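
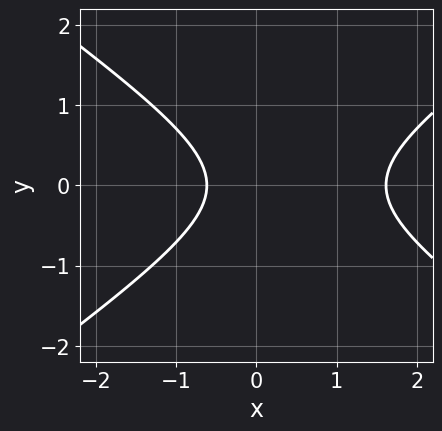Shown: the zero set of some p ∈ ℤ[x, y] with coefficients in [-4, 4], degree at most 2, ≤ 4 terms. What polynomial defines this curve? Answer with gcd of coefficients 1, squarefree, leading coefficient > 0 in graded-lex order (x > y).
x^2 - 2*y^2 - x - 1

1. Degree: a generic line meets the curve in up to 2 points, so deg p = 2.
2. Symmetries: the y ↦ −y reflection is a symmetry, so y appears only in even powers.
3. Reading off the gridlines: no y-intercept at any integer in the box.
4. Assembling these constraints gives the stated polynomial.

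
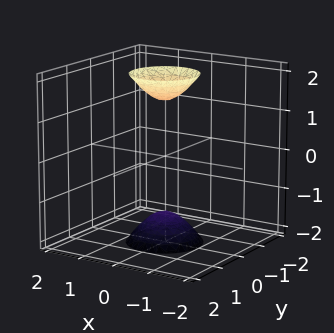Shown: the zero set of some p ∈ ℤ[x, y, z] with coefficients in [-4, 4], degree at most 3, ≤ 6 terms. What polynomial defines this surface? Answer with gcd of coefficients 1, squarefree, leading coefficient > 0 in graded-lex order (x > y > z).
3*x^2 + 3*y^2 - z^2 + 2

1. I count 2 distinct pieces. They look like related sheets of one shape, so recover p as a whole.
2. deg p = 2. Two separate bowl-shaped sheets opening away from each other; a quadric.
3. Symmetry: every cross-section ⟂ z is a circle, so x, y appear only via x² + y²; the z ↦ −z reflection is a symmetry, so z appears only in even powers.
4. Reading off the gridlines: a circular section at z = -2 has radius between 0 and 1; no x-intercept at any integer in the box.
5. These observations pin down the coefficients.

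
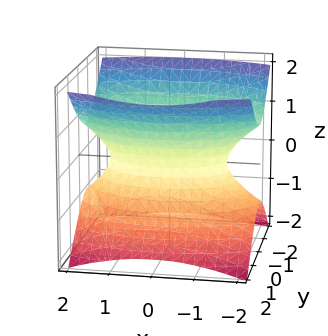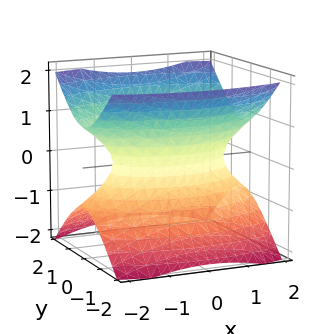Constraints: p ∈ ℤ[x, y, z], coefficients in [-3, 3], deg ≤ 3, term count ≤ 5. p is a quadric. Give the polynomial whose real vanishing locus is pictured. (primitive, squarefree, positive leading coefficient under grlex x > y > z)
First, the degree is 2 — an hourglass — one-sheet hyperboloid; a quadric.
Then, symmetries: mirror symmetry z ↦ −z ⇒ only even powers of z; it's symmetric under y → −y, forcing even powers of y; mirror symmetry x ↦ −x ⇒ only even powers of x.
Next, checking where it meets the axes: it misses every integer gridline on the z-axis.
Finally, putting this together gives p.

x^2 + 3*y^2 - 3*z^2 - 2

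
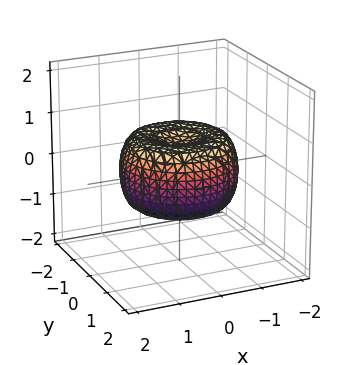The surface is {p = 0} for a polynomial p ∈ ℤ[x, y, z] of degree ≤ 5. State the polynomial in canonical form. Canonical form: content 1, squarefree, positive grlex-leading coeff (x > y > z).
First, deg p = 4. No degree-3 surface has this shape.
Next, symmetries: the surface is invariant under rotation about z: p = q(x² + y², z).
Then, observable constraints: a circular section at z = 0 has radius between 1 and 2.
Finally, fitting integer coefficients to these (and the overall shape) gives p.

2*x^4 + 4*x^2*y^2 + 2*y^4 - 3*x^2 - 3*y^2 + 3*z^2 - 1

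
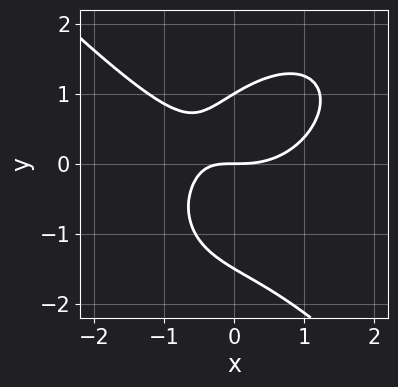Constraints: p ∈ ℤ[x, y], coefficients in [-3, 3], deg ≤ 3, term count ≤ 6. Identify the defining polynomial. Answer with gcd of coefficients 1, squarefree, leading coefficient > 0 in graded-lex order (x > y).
First, deg p = 3.
Next, observable constraints: it crosses the x-axis at the gridline x = 0; among the integer gridlines, it crosses the y-axis at y ∈ {0, 1}.
Finally, solving for integer coefficients yields p as stated.

2*x^3 + 2*y^3 - 3*x*y + y^2 - 3*y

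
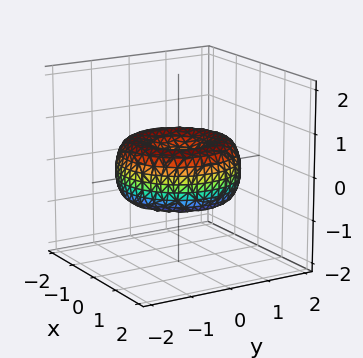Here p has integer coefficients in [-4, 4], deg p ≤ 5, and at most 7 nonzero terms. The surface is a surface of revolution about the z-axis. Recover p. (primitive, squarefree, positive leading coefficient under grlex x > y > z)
x^4 + 2*x^2*y^2 + y^4 - 2*x^2 - 2*y^2 + 2*z^2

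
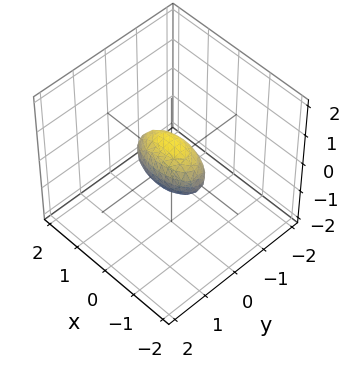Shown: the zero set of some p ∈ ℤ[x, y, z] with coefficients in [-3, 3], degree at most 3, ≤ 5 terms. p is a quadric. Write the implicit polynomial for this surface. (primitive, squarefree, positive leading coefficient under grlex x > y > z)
x^2 + 3*y^2 + 2*z^2 - 1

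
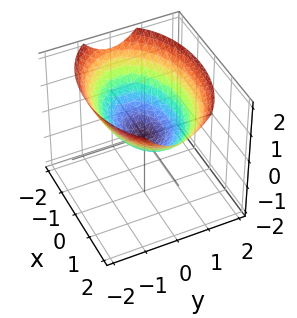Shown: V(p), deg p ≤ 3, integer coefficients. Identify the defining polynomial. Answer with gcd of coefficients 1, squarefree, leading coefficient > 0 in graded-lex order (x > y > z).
1. Degree: a paraboloid; a quadric, so deg p = 2.
2. Symmetries: it's symmetric under y → −y, forcing even powers of y; the x ↦ −x reflection is a symmetry, so x appears only in even powers.
3. Reading off the gridlines: it crosses the z-axis at the gridline z = 0; it meets the x-axis at x = 0 (among the integer gridlines); one y-axis crossing is at y = 0.
4. The integer polynomial consistent with all of this is the stated p.

x^2 + 2*y^2 - 3*z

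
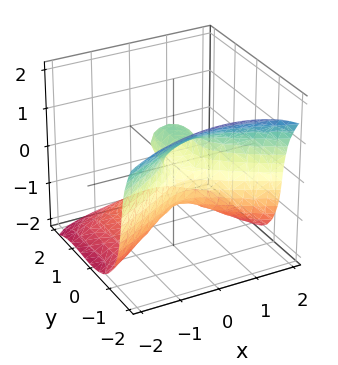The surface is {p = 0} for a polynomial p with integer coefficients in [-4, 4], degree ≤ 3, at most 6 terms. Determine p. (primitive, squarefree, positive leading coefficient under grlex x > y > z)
Degree: the shape is more complex than any degree-2 surface, so deg p = 3.
Checking where it meets the axes: one y-axis crossing is at y = 0; the z-axis gridline crossings are at z ∈ {-1, 0, 1}.
Solving for integer coefficients yields p as stated.

3*y^3 + 2*y^2*z + 2*z^3 + 3*x^2 - 2*z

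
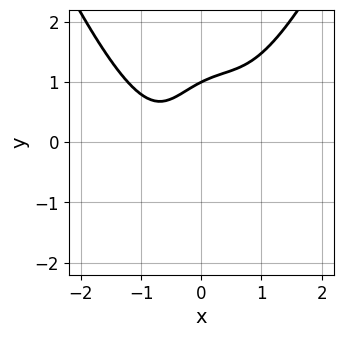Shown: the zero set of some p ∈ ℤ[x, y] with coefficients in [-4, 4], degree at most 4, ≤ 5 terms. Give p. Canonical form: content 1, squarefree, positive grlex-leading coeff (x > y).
3*x^4 - 2*x^2*y - 2*y^3 + 3*x*y + 2

deg p = 4. No degree-3 curve has this shape.
From the axis intercepts and sections: it misses every integer gridline on the x-axis; one y-axis crossing is at y = 1.
Putting this together gives p.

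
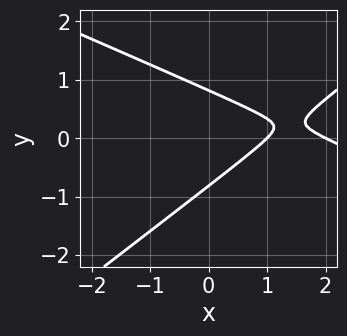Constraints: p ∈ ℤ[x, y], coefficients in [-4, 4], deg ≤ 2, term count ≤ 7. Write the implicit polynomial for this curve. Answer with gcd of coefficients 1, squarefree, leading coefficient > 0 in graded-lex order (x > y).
deg p = 2. A generic line meets the curve in up to 2 points.
Reading off the gridlines: among the integer gridlines, it crosses the x-axis at x ∈ {1, 2}.
Matching integer coefficients to the picture gives p.

x^2 + x*y - 3*y^2 - 3*x + 2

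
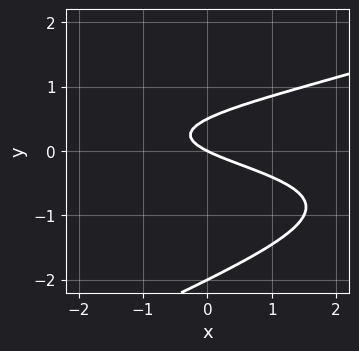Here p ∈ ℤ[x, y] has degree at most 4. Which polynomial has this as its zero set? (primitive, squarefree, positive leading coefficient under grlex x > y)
x*y^2 - 2*y^3 - 3*y^2 + x + 2*y

deg p = 3.
From the axis intercepts and sections: the y-axis gridline crossings are at y ∈ {-2, 0}; it crosses the x-axis at the gridline x = 0.
Fitting integer coefficients to these (and the overall shape) gives p.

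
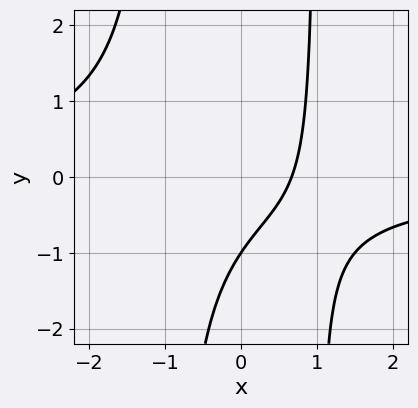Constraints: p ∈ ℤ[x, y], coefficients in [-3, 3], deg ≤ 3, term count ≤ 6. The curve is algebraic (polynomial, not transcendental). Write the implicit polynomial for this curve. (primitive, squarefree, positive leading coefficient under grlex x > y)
2*x^2*y + 3*x - 2*y - 2

1. Degree: no degree-2 curve has this shape, so deg p = 3.
2. Observable constraints: one y-axis crossing is at y = -1.
3. Assembling these constraints gives the stated polynomial.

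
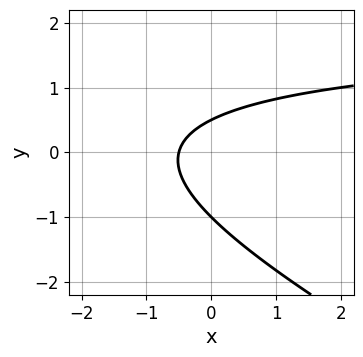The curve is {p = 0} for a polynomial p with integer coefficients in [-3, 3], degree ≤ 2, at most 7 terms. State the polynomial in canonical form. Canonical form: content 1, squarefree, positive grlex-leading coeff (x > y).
x*y + 2*y^2 - 2*x + y - 1

The degree is 2 — the shape is more complex than any degree-1 curve.
From the visible intercepts: it meets the y-axis at y = -1 (among the integer gridlines).
Together with the visible shape, these determine p as stated.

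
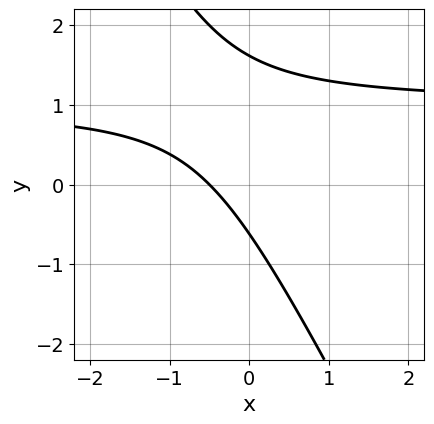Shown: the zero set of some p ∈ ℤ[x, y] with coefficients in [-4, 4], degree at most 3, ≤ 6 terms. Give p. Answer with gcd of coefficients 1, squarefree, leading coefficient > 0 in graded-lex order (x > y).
2*x*y + y^2 - 2*x - y - 1

First, degree: a generic line meets the curve in up to 2 points, so deg p = 2.
Finally, the integer polynomial consistent with all of this is the stated p.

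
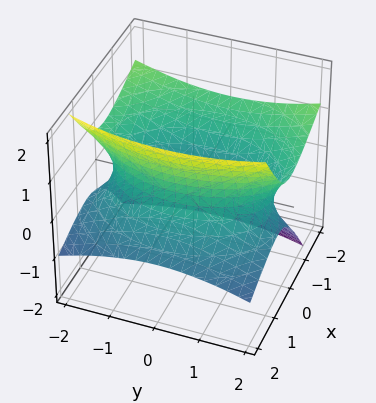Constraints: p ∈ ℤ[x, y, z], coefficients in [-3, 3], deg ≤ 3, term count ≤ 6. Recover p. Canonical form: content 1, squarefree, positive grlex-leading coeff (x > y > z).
First, the degree is 2 — a generic line meets the surface in up to 2 points.
Then, observable constraints: no z-intercept at any integer in the box.
Finally, putting this together gives p.

2*x^2 + 3*x*z + y^2 - 3*z^2 - 3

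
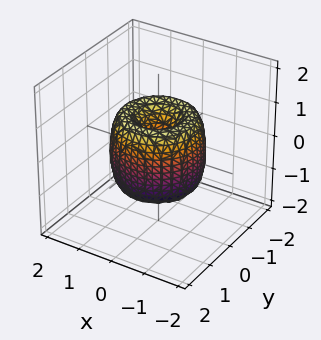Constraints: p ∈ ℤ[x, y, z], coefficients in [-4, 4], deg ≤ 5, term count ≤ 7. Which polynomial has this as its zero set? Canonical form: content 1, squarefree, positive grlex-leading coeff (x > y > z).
First, the degree is 4 — no degree-3 surface has this shape.
Then, by symmetry, the z-axis is an axis of rotation, so x and y enter only as x² + y².
Then, reading off the gridlines: it meets the z-axis at z = 0 (among the integer gridlines); one x-axis crossing is at x = 0.
Finally, the integer polynomial consistent with all of this is the stated p.

2*x^4 + 4*x^2*y^2 + 2*y^4 - 3*x^2 - 3*y^2 + z^2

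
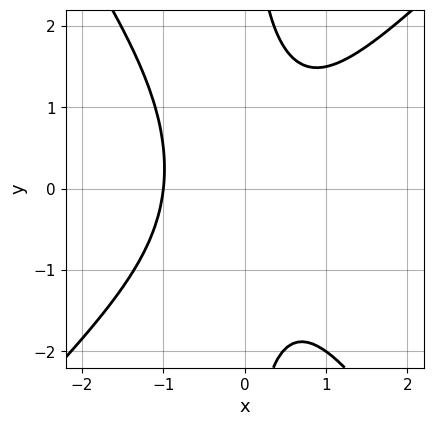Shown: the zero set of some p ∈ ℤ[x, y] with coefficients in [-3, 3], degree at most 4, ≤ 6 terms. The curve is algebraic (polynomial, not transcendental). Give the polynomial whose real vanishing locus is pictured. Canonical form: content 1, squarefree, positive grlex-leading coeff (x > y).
(a) The degree is 3 — no degree-2 curve has this shape.
(b) Observable constraints: one x-axis crossing is at x = -1; no y-intercept at any integer in the box.
(c) Together with the visible shape, these determine p as stated.

3*x^3 - x^2*y - 2*x*y^2 + 3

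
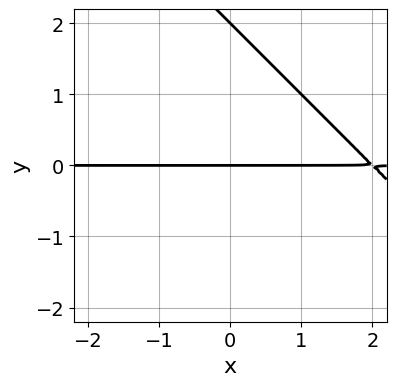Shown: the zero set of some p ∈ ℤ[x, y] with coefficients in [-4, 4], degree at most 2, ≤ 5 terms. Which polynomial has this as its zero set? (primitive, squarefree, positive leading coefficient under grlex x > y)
x*y + y^2 - 2*y

1. deg p = 2.
2. Reading off the gridlines: the y-axis gridline crossings are at y ∈ {0, 2}; the visible x-axis segment lies entirely on the curve.
3. Fitting integer coefficients to these (and the overall shape) gives p.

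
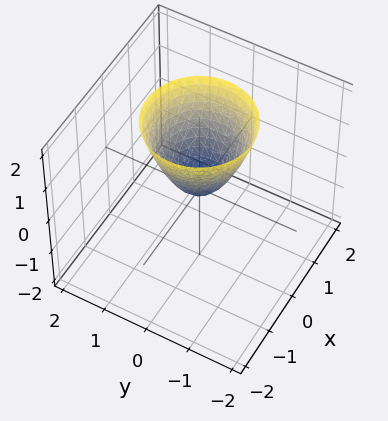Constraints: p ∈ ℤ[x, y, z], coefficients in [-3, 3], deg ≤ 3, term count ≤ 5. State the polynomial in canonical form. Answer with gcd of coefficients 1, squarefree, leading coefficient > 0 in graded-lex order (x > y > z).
The degree is 2 — a paraboloid; a quadric.
Symmetry: every cross-section ⟂ z is a circle, so x, y appear only via x² + y².
Observable constraints: one x-axis crossing is at x = 0; it crosses the y-axis at the gridline y = 0.
Together with the visible shape, these determine p as stated.

3*x^2 + 3*y^2 - 2*z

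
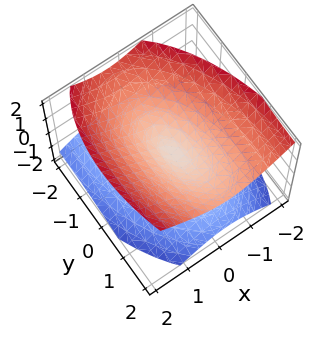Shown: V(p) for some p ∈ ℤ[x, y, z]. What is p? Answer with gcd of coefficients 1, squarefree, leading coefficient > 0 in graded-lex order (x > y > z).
First, there are 2 components. They look like related sheets of one shape, so recover p as a whole.
Next, the degree is 2 — no degree-1 surface has this shape.
Next, against the integer gridlines: it meets the z-axis at z = 0 (among the integer gridlines); it crosses the x-axis at the gridline x = 0; it crosses the y-axis at the gridline y = 0.
Finally, solving for integer coefficients yields p as stated.

3*x^2 + x*y + y^2 - y*z - 3*z^2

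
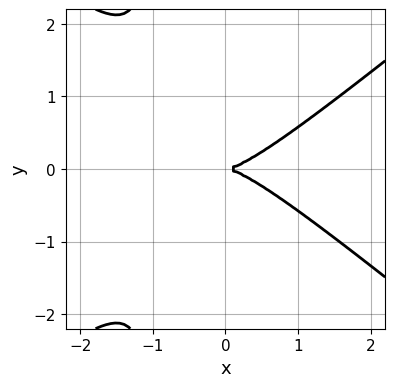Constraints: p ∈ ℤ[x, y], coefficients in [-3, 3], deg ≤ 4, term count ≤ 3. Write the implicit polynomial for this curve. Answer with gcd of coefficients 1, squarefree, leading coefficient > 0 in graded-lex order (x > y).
1. The degree is 3 — no degree-2 curve has this shape.
2. Symmetries: the y ↦ −y reflection is a symmetry, so y appears only in even powers.
3. From the axis intercepts and sections: it meets the y-axis at y = 0 (among the integer gridlines); it crosses the x-axis at the gridline x = 0.
4. These observations pin down the coefficients.

2*x^3 - 3*x*y^2 - 3*y^2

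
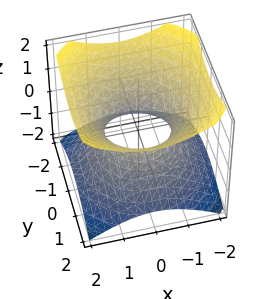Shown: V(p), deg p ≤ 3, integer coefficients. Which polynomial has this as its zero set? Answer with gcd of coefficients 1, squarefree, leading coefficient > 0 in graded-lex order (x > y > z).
First, deg p = 2. An hourglass — one-sheet hyperboloid; a quadric.
Next, symmetries: mirror symmetry z ↦ −z ⇒ only even powers of z; the z-axis is an axis of rotation, so x and y enter only as x² + y².
Next, against the integer gridlines: the y-axis gridline crossings are at y ∈ {-1, 1}; no z-intercept at any integer in the box; a circular section at z = -1 has radius between 1 and 2; the x-axis gridline crossings are at x ∈ {-1, 1}.
Finally, these observations pin down the coefficients.

2*x^2 + 2*y^2 - 3*z^2 - 2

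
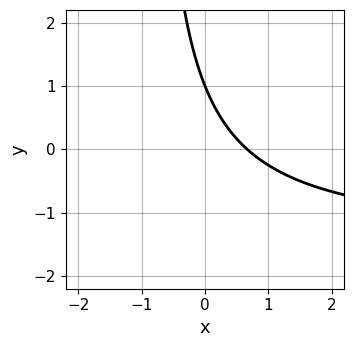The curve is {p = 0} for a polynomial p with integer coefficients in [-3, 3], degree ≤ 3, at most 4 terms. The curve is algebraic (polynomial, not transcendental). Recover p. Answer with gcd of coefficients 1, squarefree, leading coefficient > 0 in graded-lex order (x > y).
First, degree: no degree-1 curve has this shape, so deg p = 2.
Then, observable constraints: one y-axis crossing is at y = 1.
Finally, putting this together gives p.

2*x*y + 3*x + 2*y - 2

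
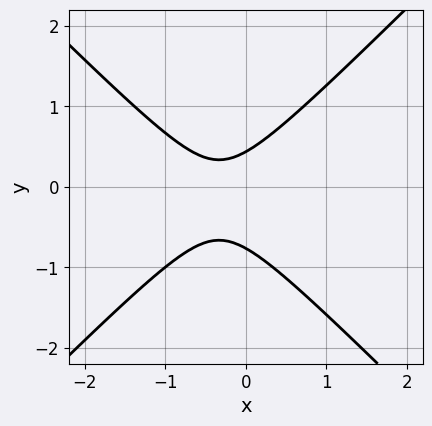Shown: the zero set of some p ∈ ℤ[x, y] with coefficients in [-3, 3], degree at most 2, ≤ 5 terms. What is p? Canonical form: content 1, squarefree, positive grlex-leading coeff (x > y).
1. The degree is 2 — the shape is more complex than any degree-1 curve.
2. From the axis intercepts and sections: no x-intercept at any integer in the box.
3. Together with the visible shape, these determine p as stated.

3*x^2 - 3*y^2 + 2*x - y + 1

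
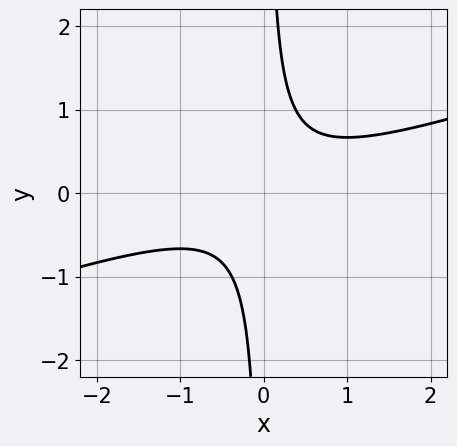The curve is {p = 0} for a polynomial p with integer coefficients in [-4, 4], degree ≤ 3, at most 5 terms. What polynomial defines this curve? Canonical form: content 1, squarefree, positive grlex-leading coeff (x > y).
x^2 - 3*x*y + 1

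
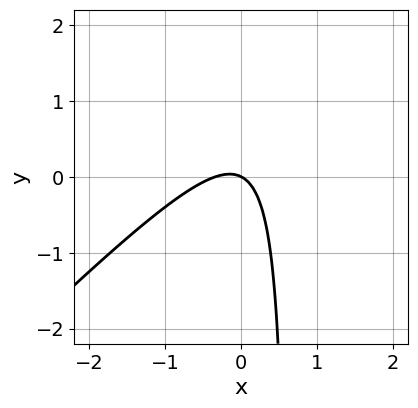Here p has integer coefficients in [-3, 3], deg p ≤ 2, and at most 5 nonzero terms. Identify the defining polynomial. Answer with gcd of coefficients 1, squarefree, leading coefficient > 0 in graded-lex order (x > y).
First, deg p = 2. A generic line meets the curve in up to 2 points.
Next, reading off the gridlines: one y-axis crossing is at y = 0; it meets the x-axis at x = 0 (among the integer gridlines).
Finally, together with the visible shape, these determine p as stated.

3*x^2 - 3*x*y + x + 2*y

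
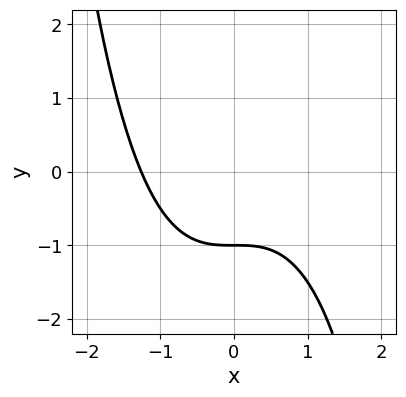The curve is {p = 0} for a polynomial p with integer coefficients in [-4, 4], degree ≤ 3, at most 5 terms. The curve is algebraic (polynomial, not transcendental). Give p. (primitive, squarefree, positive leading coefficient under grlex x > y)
(a) deg p = 3. No degree-2 curve has this shape.
(b) Reading off the gridlines: one y-axis crossing is at y = -1.
(c) The integer polynomial consistent with all of this is the stated p.

x^3 + 2*y + 2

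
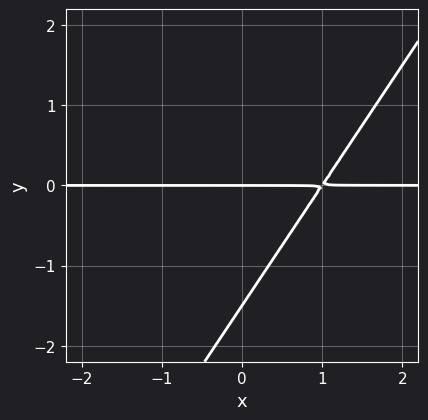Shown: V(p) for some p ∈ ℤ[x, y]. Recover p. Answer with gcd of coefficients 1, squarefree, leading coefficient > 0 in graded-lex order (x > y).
First, deg p = 2. A generic line meets the curve in up to 2 points.
Next, observable constraints: one y-axis crossing is at y = 0; every point of the x-axis in the box is on the curve.
Finally, the integer polynomial consistent with all of this is the stated p.

3*x*y - 2*y^2 - 3*y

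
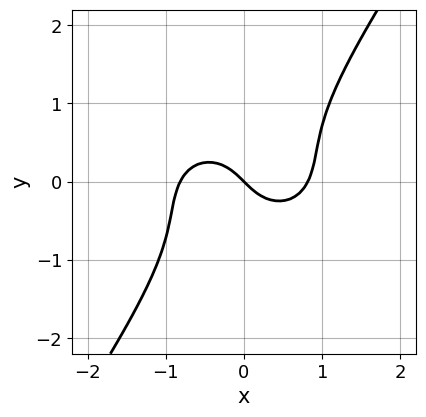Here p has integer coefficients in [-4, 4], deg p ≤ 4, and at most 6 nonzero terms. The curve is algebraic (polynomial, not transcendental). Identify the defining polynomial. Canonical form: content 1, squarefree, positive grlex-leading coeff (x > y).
3*x^3 + 3*x*y^2 - 3*y^3 - 2*x - 2*y

(a) Degree: no degree-2 curve has this shape, so deg p = 3.
(b) Checking where it meets the axes: one x-axis crossing is at x = 0; it meets the y-axis at y = 0 (among the integer gridlines).
(c) Matching integer coefficients to the picture gives p.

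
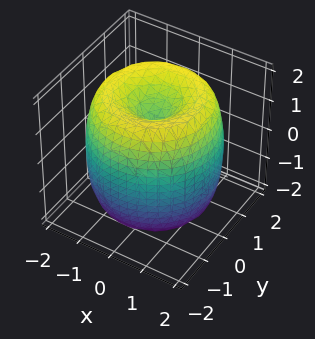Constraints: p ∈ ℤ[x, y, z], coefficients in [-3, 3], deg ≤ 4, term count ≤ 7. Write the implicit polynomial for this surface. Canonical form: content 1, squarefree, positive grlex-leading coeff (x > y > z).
1. deg p = 4.
2. By symmetry, every cross-section ⟂ z is a circle, so x, y appear only via x² + y².
3. From the visible intercepts: a circular section at z = 1 has radius between 1 and 2; the z-axis gridline crossings are at z ∈ {-1, 1}.
4. Solving for integer coefficients yields p as stated.

x^4 + 2*x^2*y^2 + y^4 - 3*x^2 - 3*y^2 + z^2 - 1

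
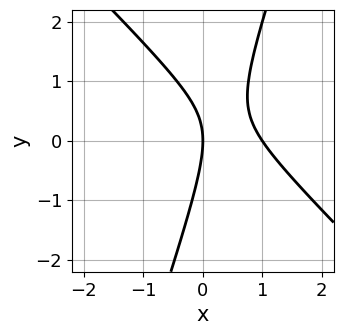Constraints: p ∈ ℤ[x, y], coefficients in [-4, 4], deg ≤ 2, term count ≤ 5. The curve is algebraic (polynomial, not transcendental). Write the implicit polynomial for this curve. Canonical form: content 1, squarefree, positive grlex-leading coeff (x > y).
3*x^2 + 2*x*y - y^2 - 3*x

1. Degree: a generic line meets the curve in up to 2 points, so deg p = 2.
2. From the axis intercepts and sections: among the integer gridlines, it crosses the x-axis at x ∈ {0, 1}; one y-axis crossing is at y = 0.
3. The integer polynomial consistent with all of this is the stated p.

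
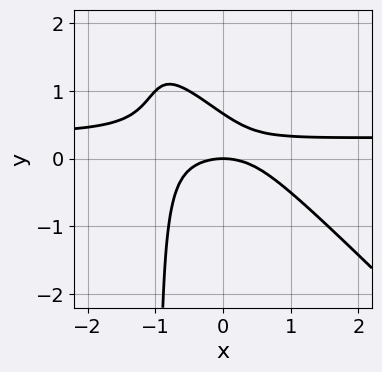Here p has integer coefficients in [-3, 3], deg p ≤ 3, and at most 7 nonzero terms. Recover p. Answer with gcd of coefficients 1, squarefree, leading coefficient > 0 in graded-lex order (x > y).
Degree: the shape is more complex than any degree-2 curve, so deg p = 3.
Against the integer gridlines: it meets the y-axis at y = 0 (among the integer gridlines); one x-axis crossing is at x = 0.
The integer polynomial consistent with all of this is the stated p.

3*x^2*y + 3*x*y^2 - x^2 + 3*y^2 - 2*y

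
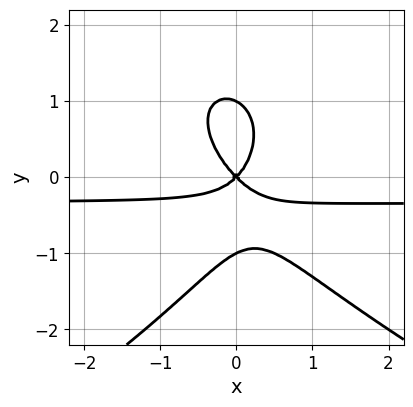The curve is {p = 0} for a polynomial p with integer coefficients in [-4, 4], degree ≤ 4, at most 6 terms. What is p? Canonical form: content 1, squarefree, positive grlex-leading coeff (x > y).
y^4 + 3*x^2*y + x*y^2 + x^2 - y^2

First, deg p = 4. No degree-3 curve has this shape.
Then, reading off the gridlines: it meets the x-axis at x = 0 (among the integer gridlines); among the integer gridlines, it crosses the y-axis at y ∈ {-1, 0, 1}.
Finally, the integer polynomial consistent with all of this is the stated p.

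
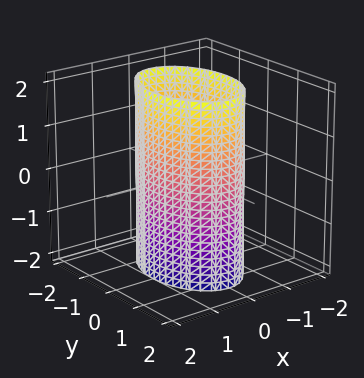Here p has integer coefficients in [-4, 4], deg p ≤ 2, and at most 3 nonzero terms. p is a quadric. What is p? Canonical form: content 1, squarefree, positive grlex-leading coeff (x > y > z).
The degree is 2 — constant cross-section along one axis; a quadric.
Symmetries: the x ↦ −x reflection is a symmetry, so x appears only in even powers; the y ↦ −y reflection is a symmetry, so y appears only in even powers; the z ↦ −z reflection is a symmetry, so z appears only in even powers.
Observable constraints: among the integer gridlines, it crosses the x-axis at x ∈ {-1, 1}; it misses every integer gridline on the z-axis.
Assembling these constraints gives the stated polynomial.

2*x^2 + y^2 - 2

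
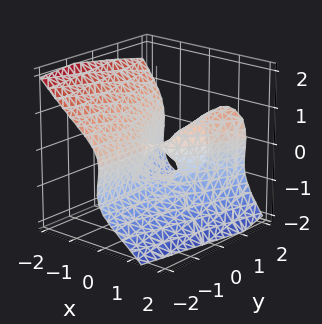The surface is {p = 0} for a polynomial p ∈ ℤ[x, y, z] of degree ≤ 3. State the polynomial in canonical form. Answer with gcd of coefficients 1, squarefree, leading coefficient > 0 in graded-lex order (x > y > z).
1. The degree is 3 — the shape is more complex than any degree-2 surface.
2. Reading off the gridlines: the z-axis gridline crossings are at z ∈ {-1, 0}; every point of the y-axis in the box is on the surface; it crosses the x-axis at the gridline x = 0.
3. These observations pin down the coefficients.

x^3 + z^3 - x*y + z^2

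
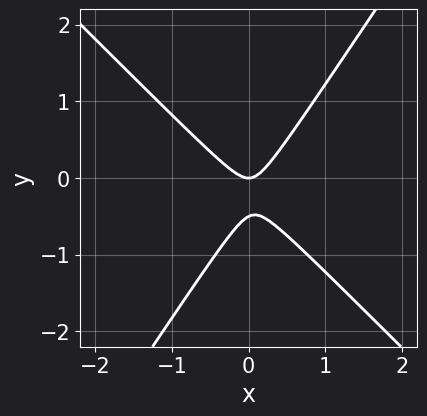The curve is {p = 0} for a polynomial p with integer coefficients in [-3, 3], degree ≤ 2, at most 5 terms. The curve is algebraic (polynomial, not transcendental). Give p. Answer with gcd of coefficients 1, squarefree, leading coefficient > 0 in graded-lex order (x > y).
3*x^2 + x*y - 2*y^2 - y

1. Degree: no degree-1 curve has this shape, so deg p = 2.
2. From the axis intercepts and sections: one x-axis crossing is at x = 0; it crosses the y-axis at the gridline y = 0.
3. Solving for integer coefficients yields p as stated.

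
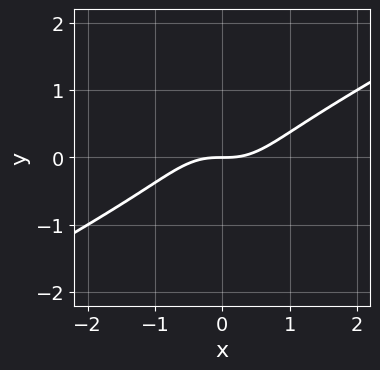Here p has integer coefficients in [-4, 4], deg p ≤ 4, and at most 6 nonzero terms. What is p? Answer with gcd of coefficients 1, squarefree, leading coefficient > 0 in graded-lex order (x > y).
1. deg p = 3.
2. Observable constraints: one y-axis crossing is at y = 0; it crosses the x-axis at the gridline x = 0.
3. Together with the visible shape, these determine p as stated.

x^3 - 2*x^2*y + 2*x*y^2 - 3*y^3 - y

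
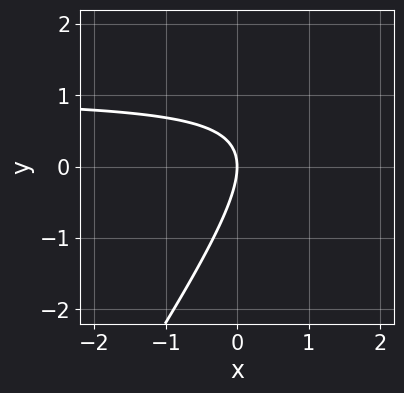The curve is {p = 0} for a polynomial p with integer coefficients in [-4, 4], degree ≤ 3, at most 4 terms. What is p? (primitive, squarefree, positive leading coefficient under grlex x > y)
3*x*y - 2*y^2 - 3*x

1. The degree is 2 — the shape is more complex than any degree-1 curve.
2. From the visible intercepts: it meets the x-axis at x = 0 (among the integer gridlines); it crosses the y-axis at the gridline y = 0.
3. Fitting integer coefficients to these (and the overall shape) gives p.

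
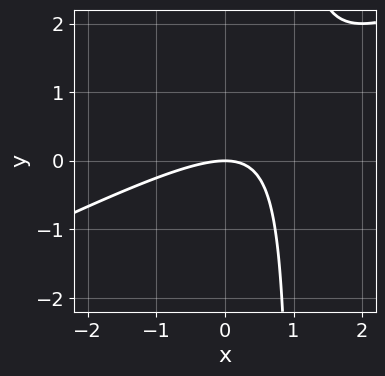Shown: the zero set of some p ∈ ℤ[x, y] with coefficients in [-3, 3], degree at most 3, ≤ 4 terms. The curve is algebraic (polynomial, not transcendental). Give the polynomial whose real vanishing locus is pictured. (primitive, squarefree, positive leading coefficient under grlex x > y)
x^2 - 2*x*y + 2*y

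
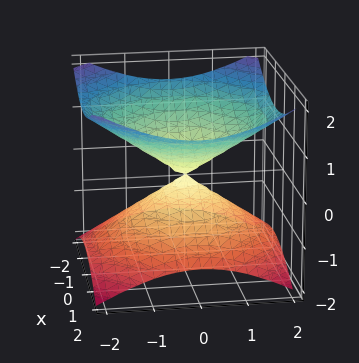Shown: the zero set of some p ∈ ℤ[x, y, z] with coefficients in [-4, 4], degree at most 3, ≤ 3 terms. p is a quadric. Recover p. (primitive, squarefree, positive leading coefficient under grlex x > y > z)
(a) The degree is 2 — a double cone through the origin; a quadric.
(b) Symmetries: rotational symmetry about the z-axis ⇒ p depends on x, y only through x² + y²; mirror symmetry z ↦ −z ⇒ only even powers of z.
(c) Reading off the gridlines: it crosses the z-axis at the gridline z = 0; it crosses the y-axis at the gridline y = 0; it crosses the x-axis at the gridline x = 0.
(d) Matching integer coefficients to the picture gives p.

x^2 + y^2 - 2*z^2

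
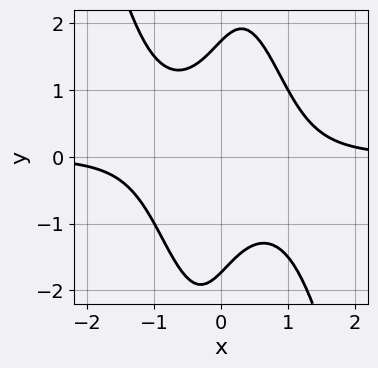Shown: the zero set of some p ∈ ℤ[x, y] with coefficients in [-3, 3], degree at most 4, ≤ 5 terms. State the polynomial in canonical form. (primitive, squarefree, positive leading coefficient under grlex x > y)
The degree is 4 — no degree-3 curve has this shape.
From the axis intercepts and sections: the curve avoids every integer x-axis point in the box.
These observations pin down the coefficients.

3*x^3*y + x^2*y^2 - 2*x*y + y^2 - 3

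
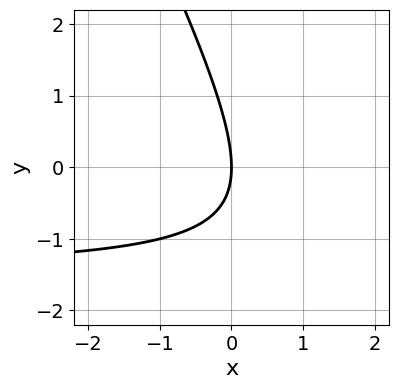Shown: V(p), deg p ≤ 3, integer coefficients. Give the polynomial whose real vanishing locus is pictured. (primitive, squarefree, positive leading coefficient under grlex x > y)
deg p = 2.
Reading off the gridlines: it crosses the y-axis at the gridline y = 0; it crosses the x-axis at the gridline x = 0.
Putting this together gives p.

2*x*y + y^2 + 3*x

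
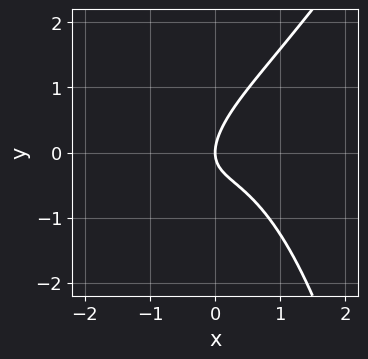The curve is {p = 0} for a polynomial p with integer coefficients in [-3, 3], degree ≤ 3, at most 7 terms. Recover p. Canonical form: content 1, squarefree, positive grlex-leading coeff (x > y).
(a) deg p = 3.
(b) From the axis intercepts and sections: it crosses the y-axis at the gridline y = 0; one x-axis crossing is at x = 0.
(c) Fitting integer coefficients to these (and the overall shape) gives p.

3*x^3 - 2*x^2*y + 3*x*y - 3*y^2 + 3*x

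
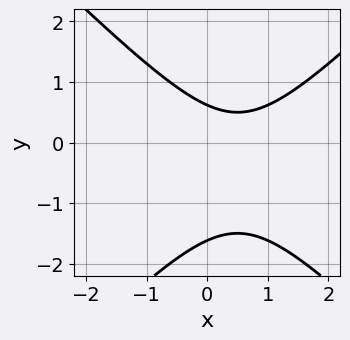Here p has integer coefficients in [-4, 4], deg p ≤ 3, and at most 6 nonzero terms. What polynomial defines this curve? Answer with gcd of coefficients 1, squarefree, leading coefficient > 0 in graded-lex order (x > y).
x^2 - y^2 - x - y + 1

First, degree: no degree-1 curve has this shape, so deg p = 2.
Next, reading off the gridlines: it misses every integer gridline on the x-axis.
Finally, fitting integer coefficients to these (and the overall shape) gives p.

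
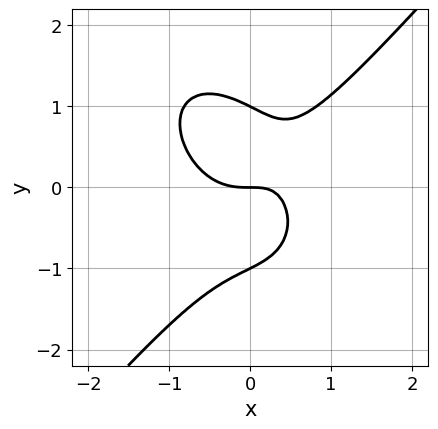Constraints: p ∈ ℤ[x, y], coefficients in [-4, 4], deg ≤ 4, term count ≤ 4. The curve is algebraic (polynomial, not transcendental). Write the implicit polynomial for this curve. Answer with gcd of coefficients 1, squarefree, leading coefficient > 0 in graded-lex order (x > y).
1. Degree: the shape is more complex than any degree-2 curve, so deg p = 3.
2. From the visible intercepts: the y-axis gridline crossings are at y ∈ {-1, 0, 1}; one x-axis crossing is at x = 0.
3. Fitting integer coefficients to these (and the overall shape) gives p.

3*x^3 - 2*y^3 - 2*x*y + 2*y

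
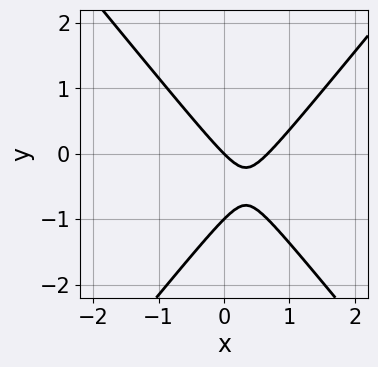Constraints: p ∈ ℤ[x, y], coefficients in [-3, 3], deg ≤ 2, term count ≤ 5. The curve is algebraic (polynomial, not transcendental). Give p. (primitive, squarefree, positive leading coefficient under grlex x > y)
3*x^2 - 2*y^2 - 2*x - 2*y

(a) deg p = 2.
(b) From the visible intercepts: it crosses the x-axis at the gridline x = 0; the y-axis gridline crossings are at y ∈ {-1, 0}.
(c) Assembling these constraints gives the stated polynomial.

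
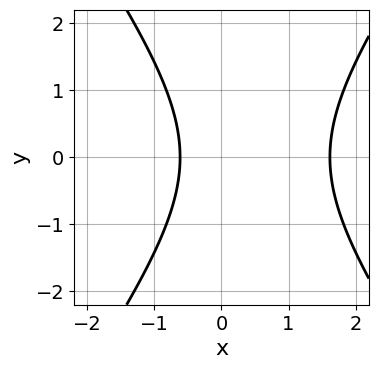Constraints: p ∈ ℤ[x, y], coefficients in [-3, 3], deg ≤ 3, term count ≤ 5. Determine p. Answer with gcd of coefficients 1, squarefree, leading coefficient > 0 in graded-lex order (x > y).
2*x^2 - y^2 - 2*x - 2

deg p = 2. No degree-1 curve has this shape.
Symmetries: the y ↦ −y reflection is a symmetry, so y appears only in even powers.
Reading off the gridlines: the curve avoids every integer y-axis point in the box.
Fitting integer coefficients to these (and the overall shape) gives p.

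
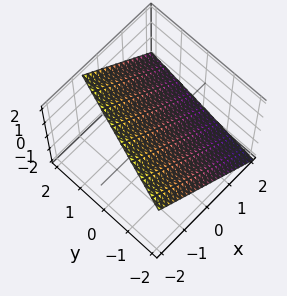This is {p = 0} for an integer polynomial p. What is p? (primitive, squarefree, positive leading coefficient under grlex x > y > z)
3*x - y + 3*z - 2

First, the degree is 1 — every cross-section is a straight line — this is a plane.
Next, against the integer gridlines: it meets the y-axis at y = -2 (among the integer gridlines).
Finally, together with the visible shape, these determine p as stated.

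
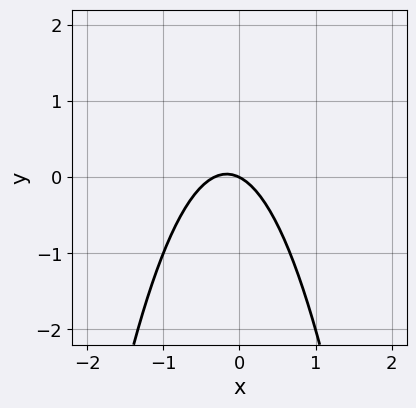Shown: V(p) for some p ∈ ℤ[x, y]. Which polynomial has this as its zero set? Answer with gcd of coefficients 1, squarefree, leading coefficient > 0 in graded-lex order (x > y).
1. deg p = 2. No degree-1 curve has this shape.
2. Against the integer gridlines: it crosses the y-axis at the gridline y = 0; it meets the x-axis at x = 0 (among the integer gridlines).
3. Putting this together gives p.

3*x^2 + x + 2*y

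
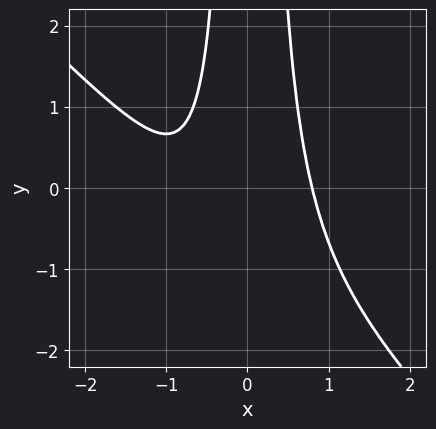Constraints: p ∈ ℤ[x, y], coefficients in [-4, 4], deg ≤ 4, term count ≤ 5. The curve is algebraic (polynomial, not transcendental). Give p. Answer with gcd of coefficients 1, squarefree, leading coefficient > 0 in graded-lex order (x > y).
First, degree: no degree-2 curve has this shape, so deg p = 3.
Next, against the integer gridlines: it misses every integer gridline on the y-axis.
Finally, solving for integer coefficients yields p as stated.

3*x^3 + 3*x^2*y + 2*x^2 - x - 2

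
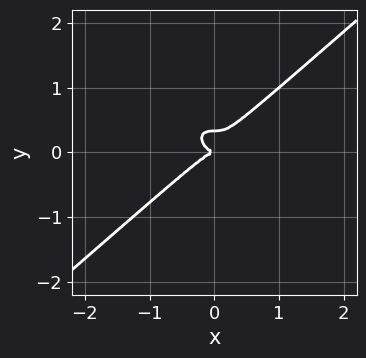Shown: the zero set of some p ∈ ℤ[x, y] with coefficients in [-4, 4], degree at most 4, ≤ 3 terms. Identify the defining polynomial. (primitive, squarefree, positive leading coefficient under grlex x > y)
1. deg p = 3. The shape is more complex than any degree-2 curve.
2. Against the integer gridlines: one x-axis crossing is at x = 0; it meets the y-axis at y = 0 (among the integer gridlines).
3. Matching integer coefficients to the picture gives p.

2*x^3 - 3*y^3 + y^2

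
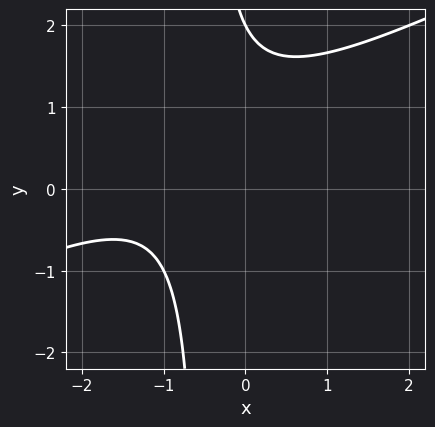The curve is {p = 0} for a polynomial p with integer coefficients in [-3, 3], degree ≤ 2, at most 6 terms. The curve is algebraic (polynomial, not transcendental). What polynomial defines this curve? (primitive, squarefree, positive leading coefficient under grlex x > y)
x^2 - 2*x*y + 2*x - y + 2

(a) Degree: the shape is more complex than any degree-1 curve, so deg p = 2.
(b) Against the integer gridlines: it crosses the y-axis at the gridline y = 2; the curve avoids every integer x-axis point in the box.
(c) Assembling these constraints gives the stated polynomial.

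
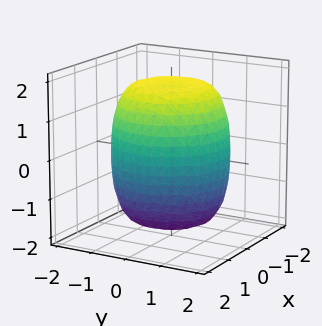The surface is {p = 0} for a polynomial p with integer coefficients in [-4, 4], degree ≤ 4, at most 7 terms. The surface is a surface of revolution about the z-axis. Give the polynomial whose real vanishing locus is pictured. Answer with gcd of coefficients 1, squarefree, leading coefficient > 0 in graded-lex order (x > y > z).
x^4 + 2*x^2*y^2 + y^4 - x^2 - y^2 + z^2 - 3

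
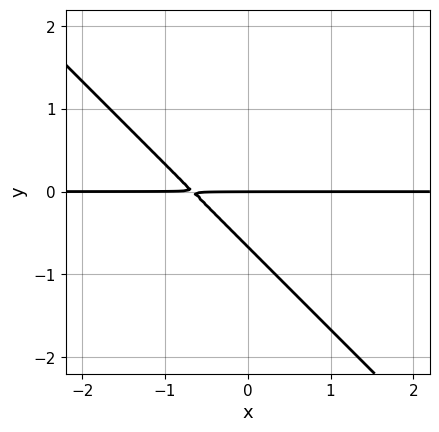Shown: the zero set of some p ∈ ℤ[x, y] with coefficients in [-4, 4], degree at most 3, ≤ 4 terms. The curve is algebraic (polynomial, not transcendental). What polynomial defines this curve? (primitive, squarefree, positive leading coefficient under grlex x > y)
3*x*y + 3*y^2 + 2*y

Degree: the shape is more complex than any degree-1 curve, so deg p = 2.
Observable constraints: it meets the y-axis at y = 0 (among the integer gridlines); the visible x-axis segment lies entirely on the curve.
Putting this together gives p.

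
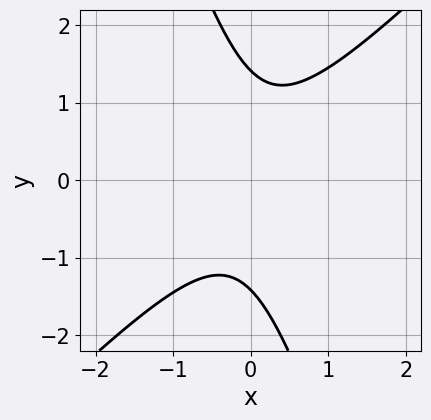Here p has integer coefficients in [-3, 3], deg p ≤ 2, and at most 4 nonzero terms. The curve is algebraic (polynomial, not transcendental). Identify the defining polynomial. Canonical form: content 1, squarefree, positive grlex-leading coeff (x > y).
3*x^2 - 2*x*y - y^2 + 2

1. Degree: a generic line meets the curve in up to 2 points, so deg p = 2.
2. Against the integer gridlines: no x-intercept at any integer in the box.
3. Solving for integer coefficients yields p as stated.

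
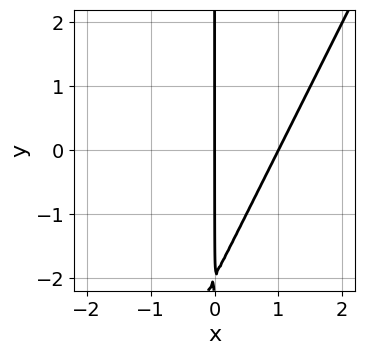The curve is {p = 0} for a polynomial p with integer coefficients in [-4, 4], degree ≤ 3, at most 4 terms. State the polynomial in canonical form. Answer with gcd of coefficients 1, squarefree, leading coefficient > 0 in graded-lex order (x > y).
2*x^2 - x*y - 2*x

(a) deg p = 2.
(b) Observable constraints: every point of the y-axis in the box is on the curve; the x-axis gridline crossings are at x ∈ {0, 1}.
(c) These observations pin down the coefficients.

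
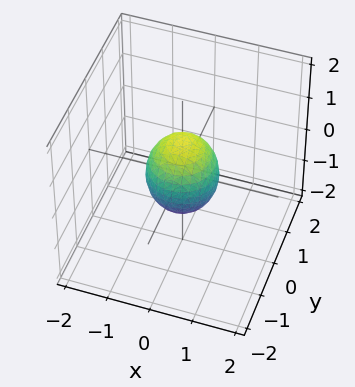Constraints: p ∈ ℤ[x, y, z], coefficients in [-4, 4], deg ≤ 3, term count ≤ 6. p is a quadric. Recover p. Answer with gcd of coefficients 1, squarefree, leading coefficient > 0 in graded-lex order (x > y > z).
deg p = 2.
Symmetries: rotational symmetry about the z-axis ⇒ p depends on x, y only through x² + y²; the z ↦ −z reflection is a symmetry, so z appears only in even powers.
Checking where it meets the axes: among the integer gridlines, it crosses the z-axis at z ∈ {-1, 1}; a circular section at z = 0 has radius between 0 and 1.
Assembling these constraints gives the stated polynomial.

3*x^2 + 3*y^2 + 2*z^2 - 2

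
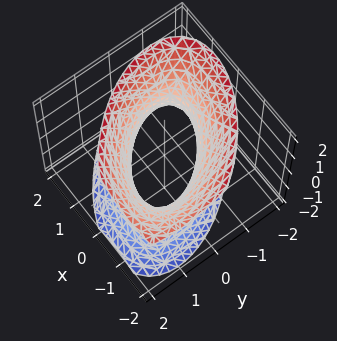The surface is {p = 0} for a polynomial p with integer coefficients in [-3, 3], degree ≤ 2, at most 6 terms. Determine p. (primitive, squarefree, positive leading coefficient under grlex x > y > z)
3*x^2 + 3*x*y + x*z + 3*y^2 - 2*z^2 - 3

First, the degree is 2 — a generic line meets the surface in up to 2 points.
Next, from the visible intercepts: among the integer gridlines, it crosses the x-axis at x ∈ {-1, 1}; among the integer gridlines, it crosses the y-axis at y ∈ {-1, 1}; the surface avoids every integer z-axis point in the box.
Finally, putting this together gives p.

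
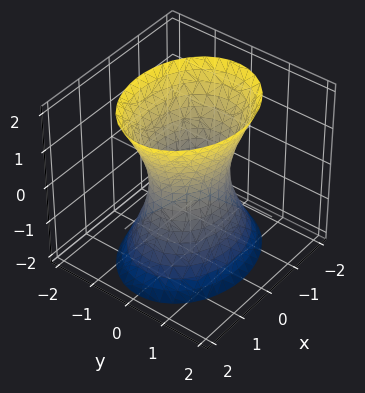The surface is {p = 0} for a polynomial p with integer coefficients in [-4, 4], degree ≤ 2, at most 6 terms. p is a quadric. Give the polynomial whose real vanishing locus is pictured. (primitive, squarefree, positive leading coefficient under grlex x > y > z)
First, degree: one connected sheet with a waist; a quadric, so deg p = 2.
Next, symmetries: the y ↦ −y reflection is a symmetry, so y appears only in even powers; the x ↦ −x reflection is a symmetry, so x appears only in even powers; the z ↦ −z reflection is a symmetry, so z appears only in even powers.
Then, against the integer gridlines: the x-axis gridline crossings are at x ∈ {-1, 1}; it misses every integer gridline on the z-axis.
Finally, the integer polynomial consistent with all of this is the stated p.

2*x^2 + 3*y^2 - z^2 - 2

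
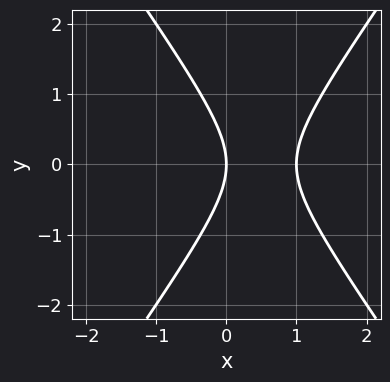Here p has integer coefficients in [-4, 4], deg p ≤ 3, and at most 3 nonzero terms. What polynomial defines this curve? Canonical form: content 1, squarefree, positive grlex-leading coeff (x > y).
2*x^2 - y^2 - 2*x

(a) deg p = 2. A generic line meets the curve in up to 2 points.
(b) Symmetries: the y ↦ −y reflection is a symmetry, so y appears only in even powers.
(c) From the visible intercepts: among the integer gridlines, it crosses the x-axis at x ∈ {0, 1}; it crosses the y-axis at the gridline y = 0.
(d) Matching integer coefficients to the picture gives p.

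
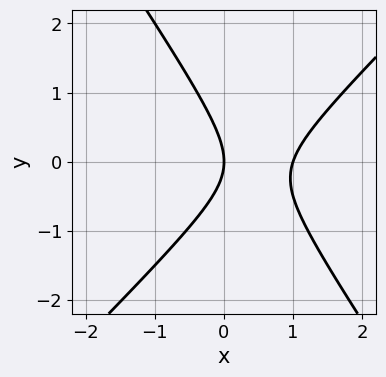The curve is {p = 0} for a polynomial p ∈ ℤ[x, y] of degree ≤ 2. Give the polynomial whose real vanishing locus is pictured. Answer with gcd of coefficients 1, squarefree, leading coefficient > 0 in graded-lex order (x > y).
3*x^2 - x*y - 2*y^2 - 3*x

First, the degree is 2 — no degree-1 curve has this shape.
Then, reading off the gridlines: it meets the y-axis at y = 0 (among the integer gridlines); among the integer gridlines, it crosses the x-axis at x ∈ {0, 1}.
Finally, the integer polynomial consistent with all of this is the stated p.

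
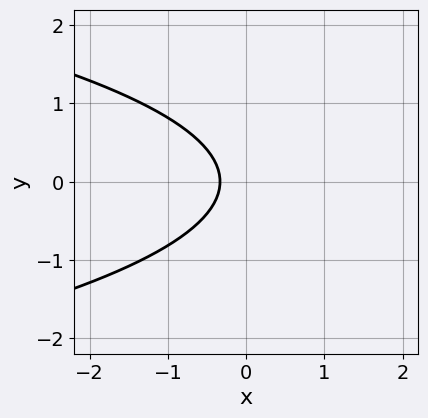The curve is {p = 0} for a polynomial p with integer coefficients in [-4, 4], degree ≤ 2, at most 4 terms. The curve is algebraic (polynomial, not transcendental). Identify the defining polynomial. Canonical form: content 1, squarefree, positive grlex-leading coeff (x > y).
deg p = 2. A generic line meets the curve in up to 2 points.
Symmetries: the y ↦ −y reflection is a symmetry, so y appears only in even powers.
From the visible intercepts: it misses every integer gridline on the y-axis.
The integer polynomial consistent with all of this is the stated p.

3*y^2 + 3*x + 1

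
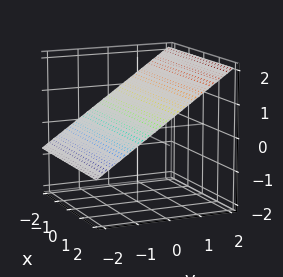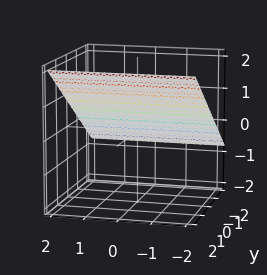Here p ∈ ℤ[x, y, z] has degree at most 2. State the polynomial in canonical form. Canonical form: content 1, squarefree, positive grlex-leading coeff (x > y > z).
Degree: every cross-section is a straight line — this is a plane, so deg p = 1.
Against the integer gridlines: one y-axis crossing is at y = -1; the surface avoids every integer x-axis point in the box.
Putting this together gives p.

2*y - 3*z + 2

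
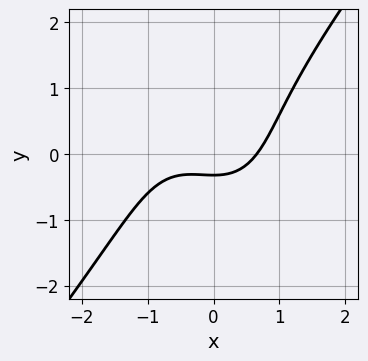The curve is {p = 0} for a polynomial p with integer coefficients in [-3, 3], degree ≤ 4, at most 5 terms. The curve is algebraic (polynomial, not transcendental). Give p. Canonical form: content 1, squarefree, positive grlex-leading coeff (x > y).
2*x^3 - y^3 + x^2 - 3*y - 1

First, the degree is 3 — a generic line meets the curve in up to 3 points.
Finally, matching integer coefficients to the picture gives p.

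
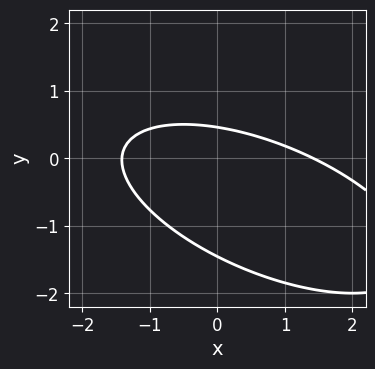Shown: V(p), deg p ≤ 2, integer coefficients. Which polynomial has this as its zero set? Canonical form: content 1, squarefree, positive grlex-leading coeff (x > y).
x^2 + 2*x*y + 3*y^2 + 3*y - 2

(a) The degree is 2 — a generic line meets the curve in up to 2 points.
(b) The integer polynomial consistent with all of this is the stated p.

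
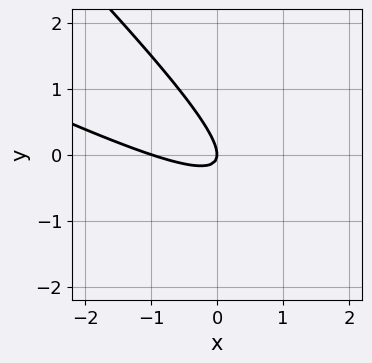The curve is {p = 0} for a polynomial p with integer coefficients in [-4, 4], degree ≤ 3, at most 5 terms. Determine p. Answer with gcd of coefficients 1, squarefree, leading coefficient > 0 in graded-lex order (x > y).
(a) Degree: a generic line meets the curve in up to 2 points, so deg p = 2.
(b) Checking where it meets the axes: the x-axis gridline crossings are at x ∈ {-1, 0}; it meets the y-axis at y = 0 (among the integer gridlines).
(c) Solving for integer coefficients yields p as stated.

x^2 + 3*x*y + 2*y^2 + x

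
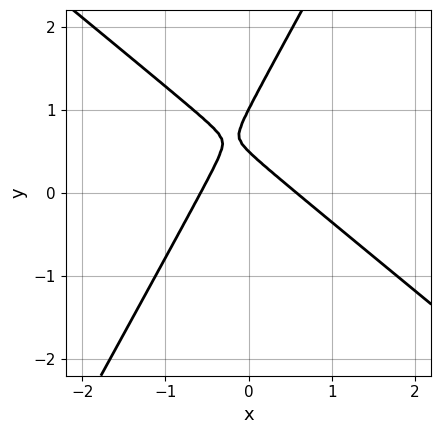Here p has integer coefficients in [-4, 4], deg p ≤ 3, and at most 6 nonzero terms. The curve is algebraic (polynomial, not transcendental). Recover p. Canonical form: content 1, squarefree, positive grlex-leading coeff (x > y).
(a) deg p = 2. A generic line meets the curve in up to 2 points.
(b) From the axis intercepts and sections: one y-axis crossing is at y = 1.
(c) Together with the visible shape, these determine p as stated.

3*x^2 + 2*x*y - 2*y^2 + 3*y - 1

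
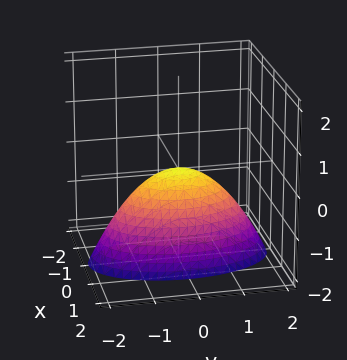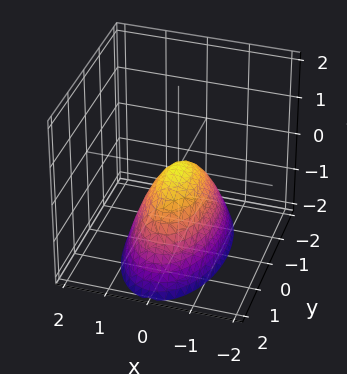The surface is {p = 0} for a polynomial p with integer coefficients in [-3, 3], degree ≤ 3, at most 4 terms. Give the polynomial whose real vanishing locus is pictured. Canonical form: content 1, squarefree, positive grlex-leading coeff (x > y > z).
(a) Degree: a single bowl opening along one axis; a quadric, so deg p = 2.
(b) Symmetries: the y ↦ −y reflection is a symmetry, so y appears only in even powers; mirror symmetry x ↦ −x ⇒ only even powers of x.
(c) Reading off the gridlines: one y-axis crossing is at y = 0; one x-axis crossing is at x = 0; one z-axis crossing is at z = 0.
(d) Matching integer coefficients to the picture gives p.

3*x^2 + y^2 + 2*z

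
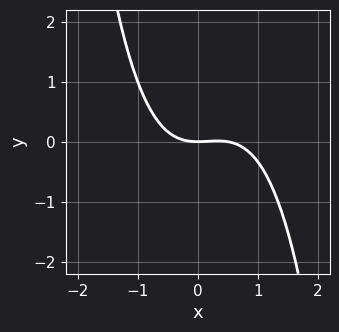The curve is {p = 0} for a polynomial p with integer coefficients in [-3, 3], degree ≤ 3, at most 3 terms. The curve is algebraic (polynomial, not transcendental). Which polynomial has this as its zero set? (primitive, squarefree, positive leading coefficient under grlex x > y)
2*x^3 - x^2 + 3*y

First, the degree is 3 — the shape is more complex than any degree-2 curve.
Then, checking where it meets the axes: one y-axis crossing is at y = 0; one x-axis crossing is at x = 0.
Finally, solving for integer coefficients yields p as stated.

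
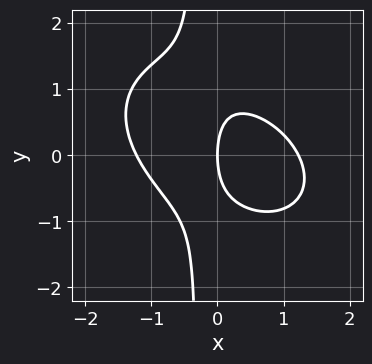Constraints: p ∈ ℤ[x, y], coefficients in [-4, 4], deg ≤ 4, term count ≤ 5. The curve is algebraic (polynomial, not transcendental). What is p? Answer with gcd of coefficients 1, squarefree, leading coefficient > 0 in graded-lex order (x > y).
1. The degree is 3 — no degree-2 curve has this shape.
2. Checking where it meets the axes: one y-axis crossing is at y = 0; one x-axis crossing is at x = 0.
3. Putting this together gives p.

2*x^3 + 2*x^2*y + 3*x*y^2 + y^2 - 3*x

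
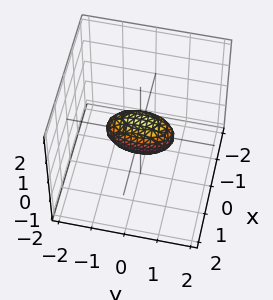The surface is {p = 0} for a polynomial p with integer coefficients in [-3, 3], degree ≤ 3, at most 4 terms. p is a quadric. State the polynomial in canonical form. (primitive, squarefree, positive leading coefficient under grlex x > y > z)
First, degree: bounded and convex; a quadric, so deg p = 2.
Then, symmetries: the x ↦ −x reflection is a symmetry, so x appears only in even powers; the z ↦ −z reflection is a symmetry, so z appears only in even powers; the y ↦ −y reflection is a symmetry, so y appears only in even powers.
Next, from the visible intercepts: the y-axis gridline crossings are at y ∈ {-1, 1}.
Finally, these observations pin down the coefficients.

3*x^2 + y^2 + 2*z^2 - 1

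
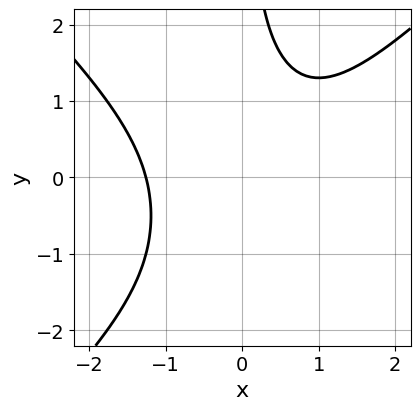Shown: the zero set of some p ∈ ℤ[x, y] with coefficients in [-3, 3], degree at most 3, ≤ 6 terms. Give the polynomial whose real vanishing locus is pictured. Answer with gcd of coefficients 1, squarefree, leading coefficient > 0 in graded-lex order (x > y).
x^3 - x*y^2 - x*y + 2

First, the degree is 3 — a generic line meets the curve in up to 3 points.
Next, observable constraints: no y-intercept at any integer in the box.
Finally, together with the visible shape, these determine p as stated.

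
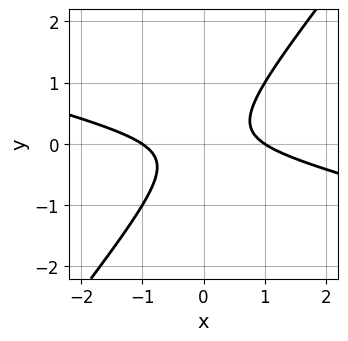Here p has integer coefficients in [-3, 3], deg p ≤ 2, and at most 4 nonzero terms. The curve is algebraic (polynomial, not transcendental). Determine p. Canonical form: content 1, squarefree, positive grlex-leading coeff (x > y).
1. deg p = 2.
2. Observable constraints: the curve avoids every integer y-axis point in the box; among the integer gridlines, it crosses the x-axis at x ∈ {-1, 1}.
3. Fitting integer coefficients to these (and the overall shape) gives p.

x^2 + 3*x*y - 3*y^2 - 1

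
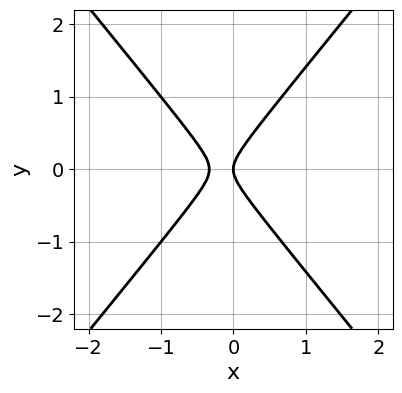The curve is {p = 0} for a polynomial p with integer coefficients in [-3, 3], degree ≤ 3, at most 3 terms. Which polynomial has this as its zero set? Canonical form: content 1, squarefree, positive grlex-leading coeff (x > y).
3*x^2 - 2*y^2 + x

deg p = 2. No degree-1 curve has this shape.
Symmetries: it's symmetric under y → −y, forcing even powers of y.
Against the integer gridlines: one y-axis crossing is at y = 0; it meets the x-axis at x = 0 (among the integer gridlines).
Putting this together gives p.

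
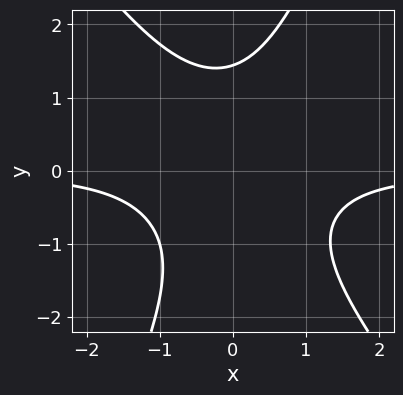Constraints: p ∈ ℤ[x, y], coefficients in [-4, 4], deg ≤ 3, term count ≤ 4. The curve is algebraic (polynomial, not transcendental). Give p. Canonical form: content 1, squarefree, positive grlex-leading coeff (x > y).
First, the degree is 3 — no degree-2 curve has this shape.
Then, observable constraints: it misses every integer gridline on the x-axis.
Finally, matching integer coefficients to the picture gives p.

3*x^2*y + x*y^2 - y^3 + 3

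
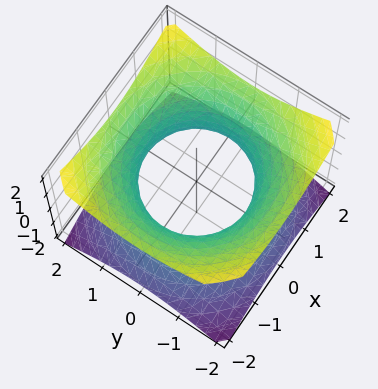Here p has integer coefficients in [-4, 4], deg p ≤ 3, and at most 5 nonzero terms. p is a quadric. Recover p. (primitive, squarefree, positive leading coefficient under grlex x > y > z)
1. Degree: one connected sheet with a waist; a quadric, so deg p = 2.
2. Symmetries: rotational symmetry about the z-axis ⇒ p depends on x, y only through x² + y²; the z ↦ −z reflection is a symmetry, so z appears only in even powers.
3. From the axis intercepts and sections: a circular section at z = 1 has radius between 1 and 2; the surface avoids every integer z-axis point in the box.
4. Solving for integer coefficients yields p as stated.

2*x^2 + 2*y^2 - 3*z^2 - 3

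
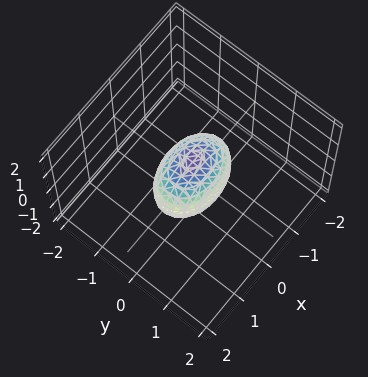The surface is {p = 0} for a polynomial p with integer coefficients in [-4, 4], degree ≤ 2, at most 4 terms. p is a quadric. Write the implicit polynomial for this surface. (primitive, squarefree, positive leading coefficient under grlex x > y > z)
First, degree: a closed, bounded, convex surface; a quadric, so deg p = 2.
Then, symmetries: the z ↦ −z reflection is a symmetry, so z appears only in even powers; the y ↦ −y reflection is a symmetry, so y appears only in even powers; the x ↦ −x reflection is a symmetry, so x appears only in even powers.
Next, checking where it meets the axes: among the integer gridlines, it crosses the z-axis at z ∈ {-1, 1}; the x-axis gridline crossings are at x ∈ {-1, 1}.
Finally, these observations pin down the coefficients.

x^2 + 2*y^2 + z^2 - 1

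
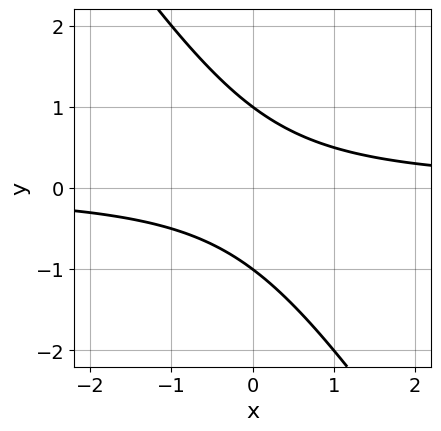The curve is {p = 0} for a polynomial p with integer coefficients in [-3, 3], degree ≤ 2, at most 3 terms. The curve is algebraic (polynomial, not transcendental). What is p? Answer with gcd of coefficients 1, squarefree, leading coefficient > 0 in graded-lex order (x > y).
3*x*y + 2*y^2 - 2

(a) The degree is 2 — no degree-1 curve has this shape.
(b) Against the integer gridlines: among the integer gridlines, it crosses the y-axis at y ∈ {-1, 1}; no x-intercept at any integer in the box.
(c) Together with the visible shape, these determine p as stated.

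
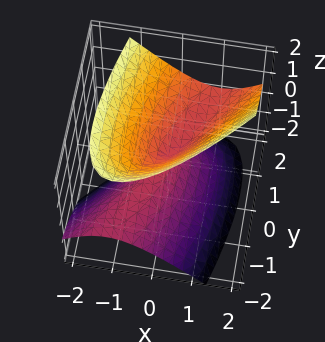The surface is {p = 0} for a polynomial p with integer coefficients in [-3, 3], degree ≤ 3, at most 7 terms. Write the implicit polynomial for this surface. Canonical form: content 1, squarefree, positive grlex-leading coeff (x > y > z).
3*x^2 - 3*x*y + y^2 - 2*y*z - 2*z^2

(a) deg p = 2. The shape is more complex than any degree-1 surface.
(b) From the visible intercepts: one y-axis crossing is at y = 0; it crosses the x-axis at the gridline x = 0.
(c) Putting this together gives p.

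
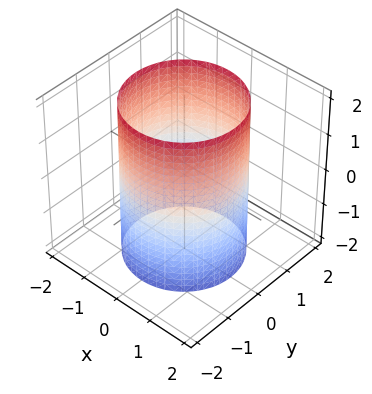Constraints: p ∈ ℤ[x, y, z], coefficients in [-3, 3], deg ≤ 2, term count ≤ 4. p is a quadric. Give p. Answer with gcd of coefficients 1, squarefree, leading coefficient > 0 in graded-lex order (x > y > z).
The degree is 2 — a cylinder; a quadric.
Symmetries: the z ↦ −z reflection is a symmetry, so z appears only in even powers; rotational symmetry about the z-axis ⇒ p depends on x, y only through x² + y².
From the visible intercepts: a circular section at z = -1 has radius between 1 and 2; it misses every integer gridline on the z-axis.
Putting this together gives p.

x^2 + y^2 - 2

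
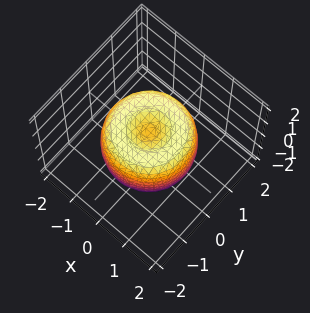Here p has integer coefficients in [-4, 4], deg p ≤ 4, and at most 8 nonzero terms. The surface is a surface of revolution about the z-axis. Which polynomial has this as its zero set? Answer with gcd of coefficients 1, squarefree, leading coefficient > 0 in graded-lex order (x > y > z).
2*x^4 + 4*x^2*y^2 + 2*y^4 - 3*x^2 - 3*y^2 + 2*z^2 - 1

(a) The degree is 4 — no degree-3 surface has this shape.
(b) Symmetry: the surface is invariant under rotation about z: p = q(x² + y², z).
(c) Observable constraints: a circular section at z = -1 has radius between 0 and 1.
(d) The integer polynomial consistent with all of this is the stated p.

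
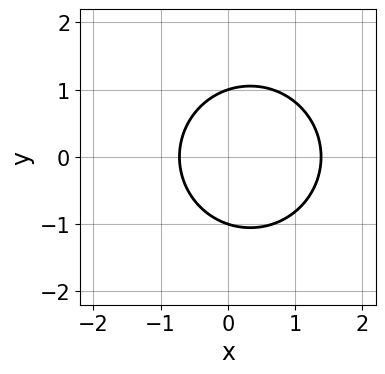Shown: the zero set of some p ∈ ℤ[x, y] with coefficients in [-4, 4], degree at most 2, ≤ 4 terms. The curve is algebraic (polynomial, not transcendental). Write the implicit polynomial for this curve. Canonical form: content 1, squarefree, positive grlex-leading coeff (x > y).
1. deg p = 2. A generic line meets the curve in up to 2 points.
2. Symmetries: it's symmetric under y → −y, forcing even powers of y.
3. Observable constraints: the y-axis gridline crossings are at y ∈ {-1, 1}.
4. Putting this together gives p.

3*x^2 + 3*y^2 - 2*x - 3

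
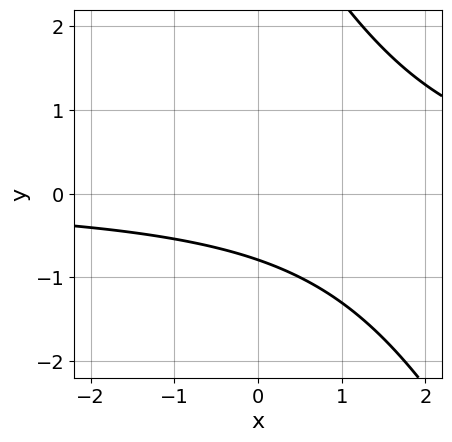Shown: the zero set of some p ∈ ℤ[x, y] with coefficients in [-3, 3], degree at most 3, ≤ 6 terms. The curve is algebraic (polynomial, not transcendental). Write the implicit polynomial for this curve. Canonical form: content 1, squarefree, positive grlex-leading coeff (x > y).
2*x*y + y^2 - 3*y - 3

1. deg p = 2.
2. From the visible intercepts: no x-intercept at any integer in the box.
3. Solving for integer coefficients yields p as stated.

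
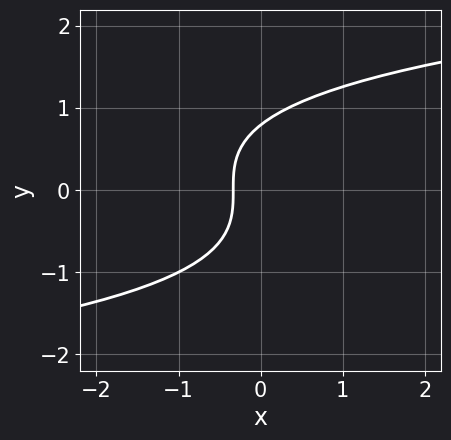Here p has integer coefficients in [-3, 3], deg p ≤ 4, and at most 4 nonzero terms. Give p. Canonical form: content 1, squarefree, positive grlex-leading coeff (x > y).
1. deg p = 3. A generic line meets the curve in up to 3 points.
2. Matching integer coefficients to the picture gives p.

2*y^3 - 3*x - 1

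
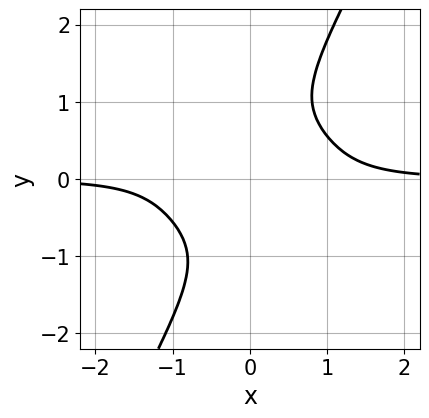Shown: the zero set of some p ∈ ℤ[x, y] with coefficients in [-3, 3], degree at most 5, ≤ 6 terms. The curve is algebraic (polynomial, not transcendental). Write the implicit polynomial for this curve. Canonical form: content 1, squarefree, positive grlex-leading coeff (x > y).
3*x^3*y + 3*x*y^3 - 2*y^4 - 2

First, degree: a generic line meets the curve in up to 4 points, so deg p = 4.
Then, reading off the gridlines: it misses every integer gridline on the x-axis; no y-intercept at any integer in the box.
Finally, assembling these constraints gives the stated polynomial.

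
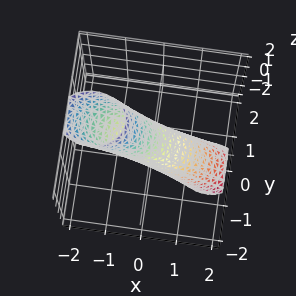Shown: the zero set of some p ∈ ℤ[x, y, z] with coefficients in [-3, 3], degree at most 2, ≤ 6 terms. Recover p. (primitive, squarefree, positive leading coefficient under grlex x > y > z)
First, deg p = 2. A generic line meets the surface in up to 2 points.
Next, checking where it meets the axes: among the integer gridlines, it crosses the z-axis at z ∈ {-1, 1}.
Finally, fitting integer coefficients to these (and the overall shape) gives p.

2*x^2 + 3*x*z + 3*y^2 + z^2 - 1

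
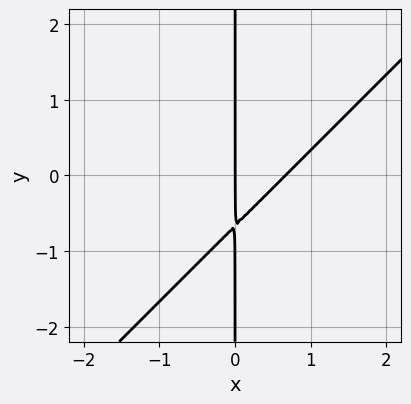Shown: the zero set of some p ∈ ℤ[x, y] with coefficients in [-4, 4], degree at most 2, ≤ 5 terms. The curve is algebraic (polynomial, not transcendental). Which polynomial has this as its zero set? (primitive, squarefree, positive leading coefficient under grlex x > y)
3*x^2 - 3*x*y - 2*x

First, deg p = 2. No degree-1 curve has this shape.
Next, reading off the gridlines: every point of the y-axis in the box is on the curve; it meets the x-axis at x = 0 (among the integer gridlines).
Finally, these observations pin down the coefficients.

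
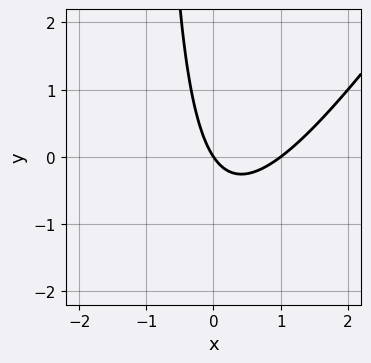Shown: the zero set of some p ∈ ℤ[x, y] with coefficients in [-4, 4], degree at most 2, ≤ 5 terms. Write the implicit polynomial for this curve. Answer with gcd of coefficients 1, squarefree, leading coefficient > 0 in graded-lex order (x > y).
3*x^2 - 2*x*y - 3*x - 2*y

First, the degree is 2 — the shape is more complex than any degree-1 curve.
Next, checking where it meets the axes: the x-axis gridline crossings are at x ∈ {0, 1}; it crosses the y-axis at the gridline y = 0.
Finally, these observations pin down the coefficients.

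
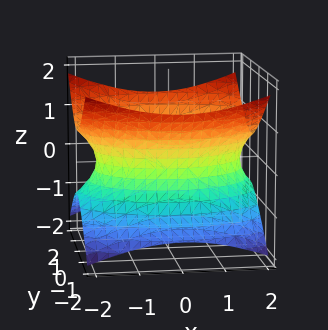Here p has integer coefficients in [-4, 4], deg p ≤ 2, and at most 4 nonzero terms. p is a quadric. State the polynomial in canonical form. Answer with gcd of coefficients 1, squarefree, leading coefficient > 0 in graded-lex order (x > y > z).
x^2 + 2*y^2 - 3*z^2 - 3

First, the degree is 2 — one connected sheet with a waist; a quadric.
Then, symmetries: the x ↦ −x reflection is a symmetry, so x appears only in even powers; it's symmetric under z → −z, forcing even powers of z; mirror symmetry y ↦ −y ⇒ only even powers of y.
Then, checking where it meets the axes: the surface avoids every integer z-axis point in the box.
Finally, these observations pin down the coefficients.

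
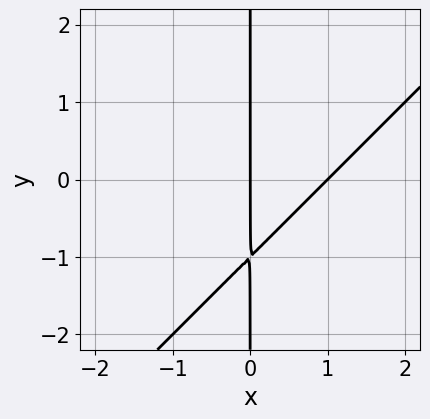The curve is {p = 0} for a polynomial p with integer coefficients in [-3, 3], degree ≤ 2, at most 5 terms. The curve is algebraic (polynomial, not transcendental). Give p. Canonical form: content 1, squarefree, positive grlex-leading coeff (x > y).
(a) The degree is 2 — no degree-1 curve has this shape.
(b) Observable constraints: the x-axis gridline crossings are at x ∈ {0, 1}; every point of the y-axis in the box is on the curve.
(c) Solving for integer coefficients yields p as stated.

x^2 - x*y - x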